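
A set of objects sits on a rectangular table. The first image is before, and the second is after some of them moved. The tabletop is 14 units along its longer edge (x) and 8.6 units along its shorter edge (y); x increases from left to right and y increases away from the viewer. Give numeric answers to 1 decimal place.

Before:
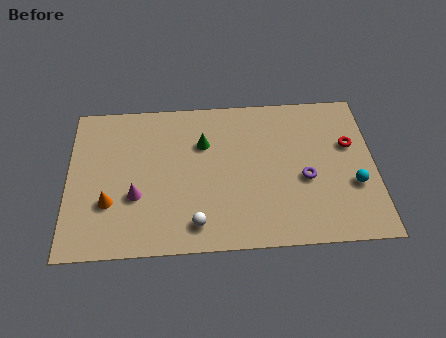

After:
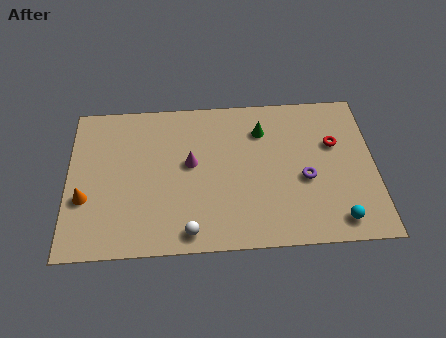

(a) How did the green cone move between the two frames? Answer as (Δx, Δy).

(2.7, 0.6)

The green cone was at about (6.2, 5.9) and moved to about (8.9, 6.5).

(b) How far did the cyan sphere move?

2.1

The cyan sphere moved from about (13.0, 3.1) to (12.2, 1.2), a distance of √(0.8² + 1.9²) ≈ 2.1.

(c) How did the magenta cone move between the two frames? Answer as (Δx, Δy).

(2.5, 1.7)

The magenta cone was at about (3.1, 3.1) and moved to about (5.6, 4.8).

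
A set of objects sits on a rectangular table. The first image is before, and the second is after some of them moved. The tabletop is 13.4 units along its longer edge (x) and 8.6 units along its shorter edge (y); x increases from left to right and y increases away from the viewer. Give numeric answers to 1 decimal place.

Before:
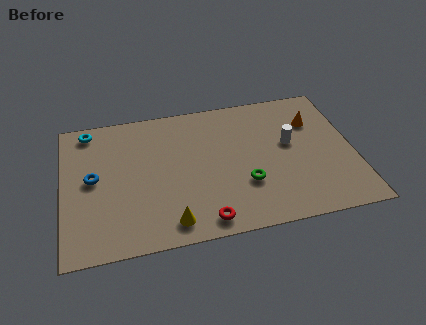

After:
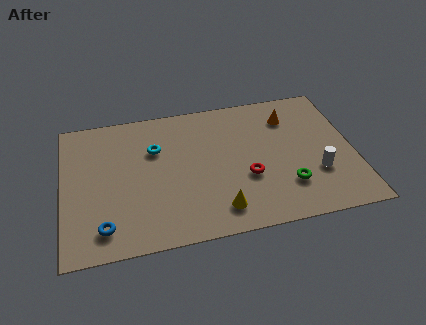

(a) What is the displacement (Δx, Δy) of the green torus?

(1.9, -0.5)

From the two frames, the green torus sits at roughly (8.3, 2.8) before and (10.2, 2.3) after.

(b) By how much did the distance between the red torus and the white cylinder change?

-2.5

Before: roughly 5.7 units apart; after: 3.2. That's 2.5 units closer together.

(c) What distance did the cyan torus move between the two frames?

3.5

The cyan torus was near (1.3, 7.6) before and (4.3, 5.8) after, so it travelled √(3.0² + 1.8²) ≈ 3.5 units.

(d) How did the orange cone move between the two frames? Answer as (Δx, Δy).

(-1.1, 0.5)

The orange cone started near (11.7, 6.1) and ended near (10.6, 6.6).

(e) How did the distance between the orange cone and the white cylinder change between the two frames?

+2.2

Before: roughly 1.7 units apart; after: 3.9. That's 2.2 units further apart.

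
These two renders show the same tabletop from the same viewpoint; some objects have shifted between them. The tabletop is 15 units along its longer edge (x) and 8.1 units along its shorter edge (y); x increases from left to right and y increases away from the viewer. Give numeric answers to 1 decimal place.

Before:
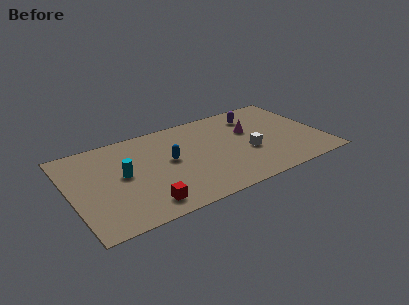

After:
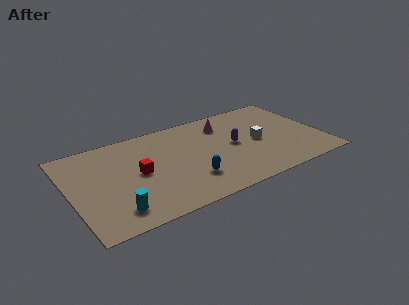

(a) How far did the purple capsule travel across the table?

2.7

From (11.4, 6.4) to (9.8, 4.2), the purple capsule covered √(1.6² + 2.2²) ≈ 2.7 units.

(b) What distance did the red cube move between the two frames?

2.8

The red cube moved from about (4.0, 1.3) to (4.0, 4.1), a distance of √(0.0² + 2.8²) ≈ 2.8.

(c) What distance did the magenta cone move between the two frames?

1.8

From (10.9, 5.1) to (9.5, 6.3), the magenta cone covered √(1.4² + 1.2²) ≈ 1.8 units.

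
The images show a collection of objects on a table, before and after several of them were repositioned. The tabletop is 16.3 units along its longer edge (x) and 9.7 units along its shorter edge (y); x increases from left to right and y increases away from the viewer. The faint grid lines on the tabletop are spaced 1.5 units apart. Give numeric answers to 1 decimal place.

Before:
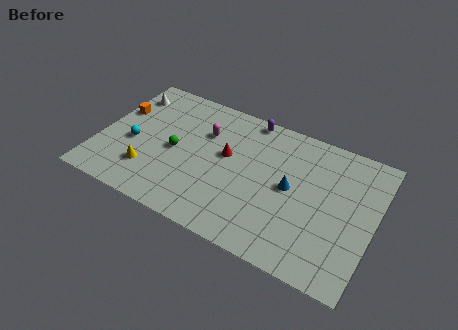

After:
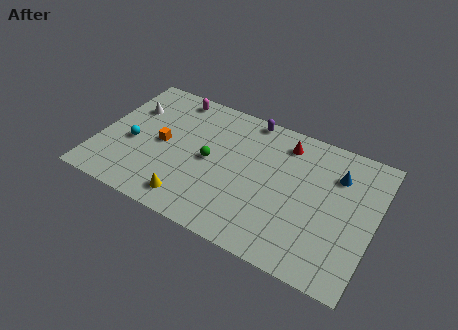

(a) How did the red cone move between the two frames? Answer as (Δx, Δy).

(3.2, 2.4)

From the two frames, the red cone sits at roughly (7.5, 5.6) before and (10.7, 8.0) after.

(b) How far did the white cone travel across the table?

1.1

The white cone was near (1.1, 7.7) before and (1.5, 6.7) after, so it travelled √(0.4² + 1.0²) ≈ 1.1 units.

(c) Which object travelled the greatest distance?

the red cone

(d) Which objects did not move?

the cyan sphere and the purple capsule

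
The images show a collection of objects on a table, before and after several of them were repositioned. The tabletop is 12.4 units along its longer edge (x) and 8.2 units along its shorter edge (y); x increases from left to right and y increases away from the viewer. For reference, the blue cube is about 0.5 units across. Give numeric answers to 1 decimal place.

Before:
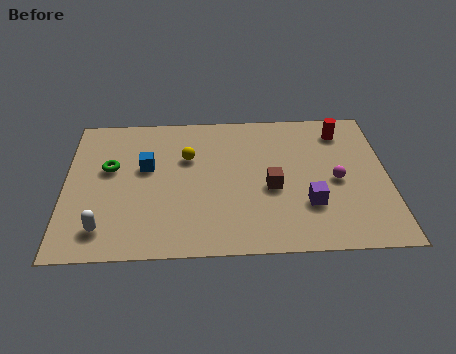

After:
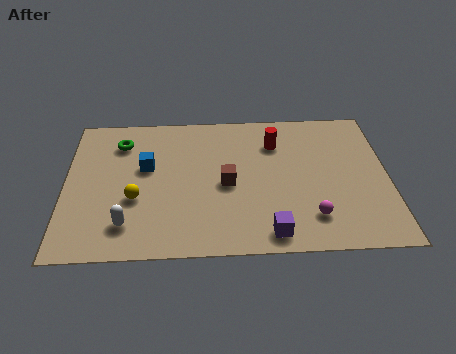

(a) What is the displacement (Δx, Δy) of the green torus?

(0.4, 1.5)

The green torus was at about (1.7, 4.9) and moved to about (2.1, 6.4).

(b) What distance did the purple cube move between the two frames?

2.1

From (9.3, 2.5) to (7.8, 1.0), the purple cube covered √(1.5² + 1.5²) ≈ 2.1 units.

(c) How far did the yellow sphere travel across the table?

3.0

From (4.7, 5.4) to (2.7, 3.1), the yellow sphere covered √(2.0² + 2.3²) ≈ 3.0 units.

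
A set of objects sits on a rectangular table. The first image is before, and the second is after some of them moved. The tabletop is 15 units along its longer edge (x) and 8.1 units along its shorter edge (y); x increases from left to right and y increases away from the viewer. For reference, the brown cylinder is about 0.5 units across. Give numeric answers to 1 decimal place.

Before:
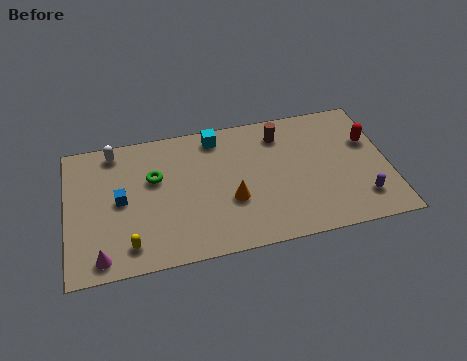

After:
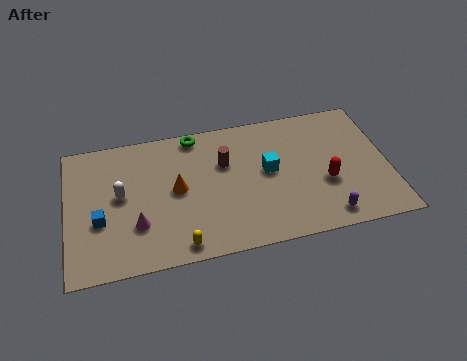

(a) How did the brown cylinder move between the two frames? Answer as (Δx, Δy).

(-2.7, -1.2)

From the two frames, the brown cylinder sits at roughly (10.1, 6.5) before and (7.4, 5.3) after.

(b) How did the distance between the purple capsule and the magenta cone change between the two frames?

-3.3

They were about 12.1 units apart before and 8.8 after — 3.3 units closer together.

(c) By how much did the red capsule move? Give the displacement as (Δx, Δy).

(-2.2, -2.1)

From the two frames, the red capsule sits at roughly (14.2, 5.2) before and (12.0, 3.1) after.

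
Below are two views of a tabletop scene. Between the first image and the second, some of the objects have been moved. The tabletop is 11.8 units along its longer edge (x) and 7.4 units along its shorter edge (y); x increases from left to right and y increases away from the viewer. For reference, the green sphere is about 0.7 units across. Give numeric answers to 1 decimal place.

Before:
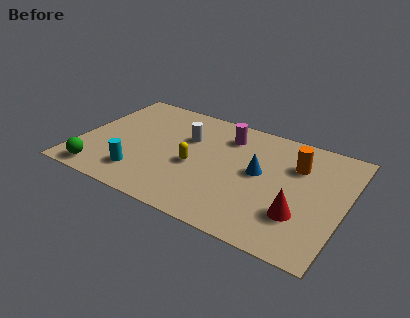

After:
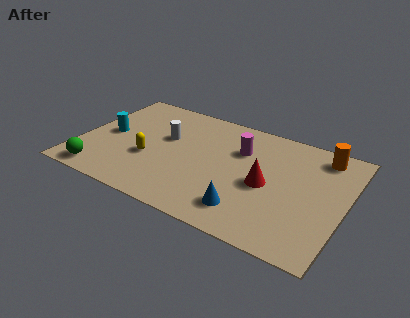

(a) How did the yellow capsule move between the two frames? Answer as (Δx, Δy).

(-2.0, -0.4)

The yellow capsule was at about (5.2, 3.2) and moved to about (3.2, 2.8).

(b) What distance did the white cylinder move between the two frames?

1.0

From (4.6, 4.9) to (3.7, 4.5), the white cylinder covered √(0.9² + 0.4²) ≈ 1.0 units.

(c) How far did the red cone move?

2.0

The red cone was near (10.0, 2.2) before and (8.4, 3.4) after, so it travelled √(1.6² + 1.2²) ≈ 2.0 units.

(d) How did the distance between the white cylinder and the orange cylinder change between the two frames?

+2.1

They were about 4.9 units apart before and 7.0 after — 2.1 units further apart.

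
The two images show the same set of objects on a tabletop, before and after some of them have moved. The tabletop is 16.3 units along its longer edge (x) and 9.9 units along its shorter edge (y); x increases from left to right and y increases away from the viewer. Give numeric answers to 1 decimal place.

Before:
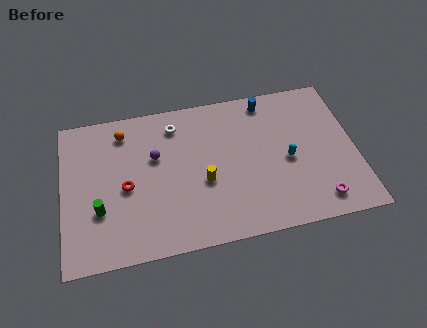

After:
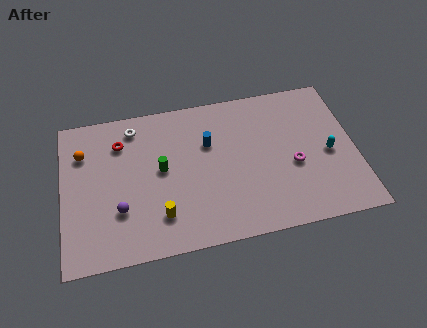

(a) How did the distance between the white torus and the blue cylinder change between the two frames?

-0.7

They were about 5.2 units apart before and 4.5 after — 0.7 units closer together.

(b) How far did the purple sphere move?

3.7

The purple sphere was near (5.2, 6.2) before and (3.1, 3.1) after, so it travelled √(2.1² + 3.1²) ≈ 3.7 units.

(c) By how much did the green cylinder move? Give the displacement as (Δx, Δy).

(3.5, 2.0)

From the two frames, the green cylinder sits at roughly (2.0, 3.3) before and (5.5, 5.3) after.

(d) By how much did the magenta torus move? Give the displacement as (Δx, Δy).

(-1.2, 2.6)

From the two frames, the magenta torus sits at roughly (14.0, 1.5) before and (12.8, 4.1) after.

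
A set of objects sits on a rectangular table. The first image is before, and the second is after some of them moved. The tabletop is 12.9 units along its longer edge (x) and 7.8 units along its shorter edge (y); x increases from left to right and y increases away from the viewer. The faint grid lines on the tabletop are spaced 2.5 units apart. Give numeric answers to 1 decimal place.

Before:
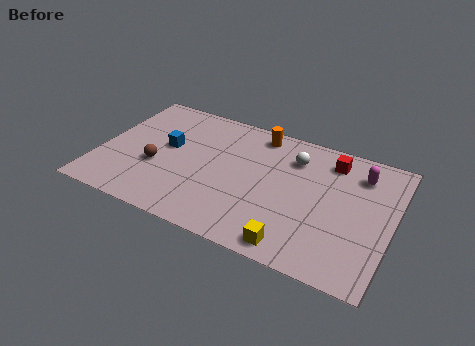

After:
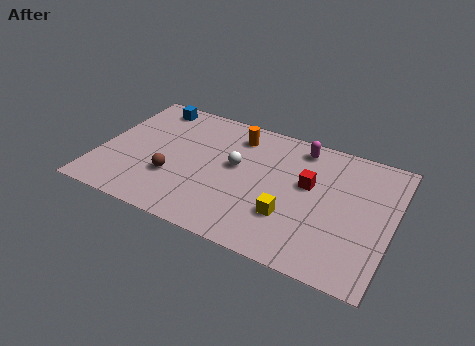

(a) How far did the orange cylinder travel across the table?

1.0

From (6.7, 6.8) to (5.8, 6.3), the orange cylinder covered √(0.9² + 0.5²) ≈ 1.0 units.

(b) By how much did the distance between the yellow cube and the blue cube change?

+1.1

The distance was about 7.0 in the first image and 8.1 in the second, so they moved 1.1 units further apart.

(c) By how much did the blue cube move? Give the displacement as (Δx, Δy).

(-1.1, 2.4)

From the two frames, the blue cube sits at roughly (2.9, 4.4) before and (1.8, 6.8) after.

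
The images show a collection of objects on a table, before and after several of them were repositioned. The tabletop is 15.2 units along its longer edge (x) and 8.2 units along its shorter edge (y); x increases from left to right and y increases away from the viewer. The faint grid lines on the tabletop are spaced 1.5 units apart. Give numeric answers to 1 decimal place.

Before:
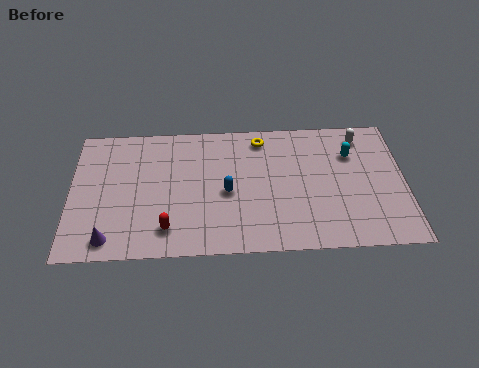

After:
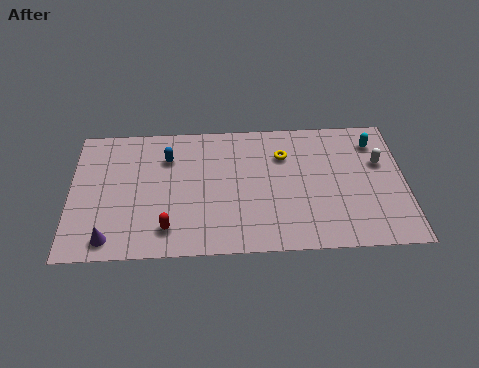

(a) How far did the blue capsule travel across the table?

3.5

The blue capsule moved from about (7.1, 3.7) to (4.4, 6.0), a distance of √(2.7² + 2.3²) ≈ 3.5.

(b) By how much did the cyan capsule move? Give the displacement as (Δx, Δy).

(1.1, 0.7)

The cyan capsule was at about (12.8, 5.8) and moved to about (13.9, 6.5).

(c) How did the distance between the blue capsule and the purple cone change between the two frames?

-0.4

They were about 5.9 units apart before and 5.5 after — 0.4 units closer together.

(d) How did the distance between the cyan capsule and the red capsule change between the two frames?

+1.3

The distance was about 9.4 in the first image and 10.7 in the second, so they moved 1.3 units further apart.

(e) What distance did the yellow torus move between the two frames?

1.5

The yellow torus moved from about (8.7, 7.0) to (9.7, 5.9), a distance of √(1.0² + 1.1²) ≈ 1.5.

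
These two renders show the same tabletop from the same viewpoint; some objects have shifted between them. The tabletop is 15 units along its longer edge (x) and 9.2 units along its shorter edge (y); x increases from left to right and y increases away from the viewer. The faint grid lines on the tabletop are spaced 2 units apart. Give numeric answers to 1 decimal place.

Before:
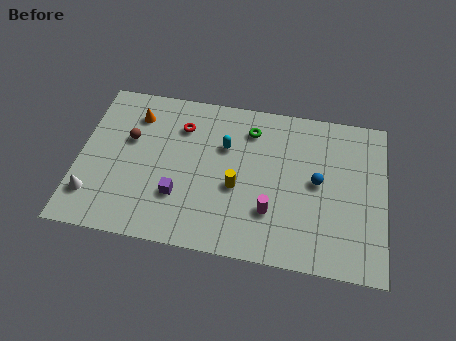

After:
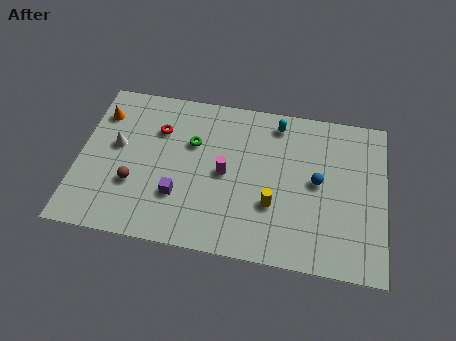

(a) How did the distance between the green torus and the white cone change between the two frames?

-5.3

They were about 9.1 units apart before and 3.8 after — 5.3 units closer together.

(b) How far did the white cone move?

3.3

The white cone was near (0.8, 2.1) before and (1.8, 5.2) after, so it travelled √(1.0² + 3.1²) ≈ 3.3 units.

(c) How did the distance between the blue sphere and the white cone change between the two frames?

-1.3

Before: roughly 11.2 units apart; after: 9.9. That's 1.3 units closer together.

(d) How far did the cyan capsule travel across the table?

3.1

The cyan capsule was near (7.1, 6.1) before and (9.6, 7.9) after, so it travelled √(2.5² + 1.8²) ≈ 3.1 units.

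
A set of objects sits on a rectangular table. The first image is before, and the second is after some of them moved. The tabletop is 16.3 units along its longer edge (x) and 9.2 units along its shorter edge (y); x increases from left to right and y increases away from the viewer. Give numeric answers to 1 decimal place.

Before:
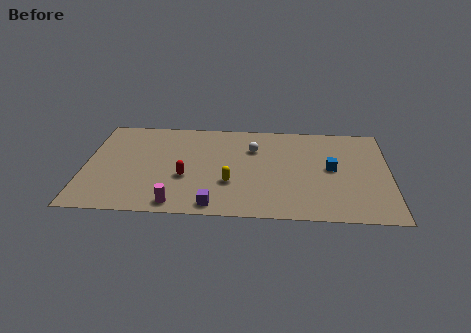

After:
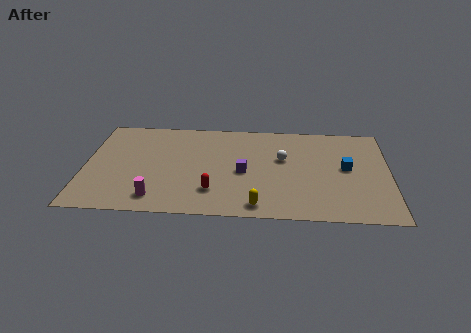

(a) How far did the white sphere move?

1.8

The white sphere was near (9.0, 6.5) before and (10.6, 5.6) after, so it travelled √(1.6² + 0.9²) ≈ 1.8 units.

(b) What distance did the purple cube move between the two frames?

3.5

From (7.0, 1.0) to (8.5, 4.2), the purple cube covered √(1.5² + 3.2²) ≈ 3.5 units.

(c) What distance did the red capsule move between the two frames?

1.9

From (5.4, 3.5) to (6.9, 2.3), the red capsule covered √(1.5² + 1.2²) ≈ 1.9 units.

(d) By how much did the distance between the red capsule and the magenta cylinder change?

+0.6

Before: roughly 2.5 units apart; after: 3.1. That's 0.6 units further apart.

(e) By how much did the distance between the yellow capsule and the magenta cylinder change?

+1.9

The distance was about 3.5 in the first image and 5.4 in the second, so they moved 1.9 units further apart.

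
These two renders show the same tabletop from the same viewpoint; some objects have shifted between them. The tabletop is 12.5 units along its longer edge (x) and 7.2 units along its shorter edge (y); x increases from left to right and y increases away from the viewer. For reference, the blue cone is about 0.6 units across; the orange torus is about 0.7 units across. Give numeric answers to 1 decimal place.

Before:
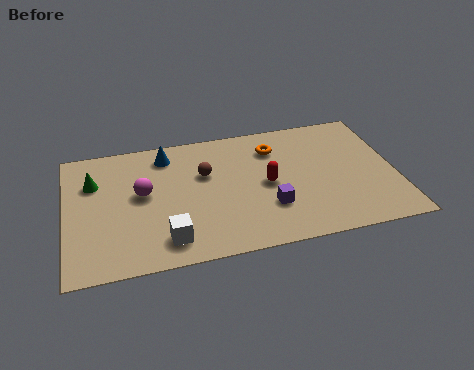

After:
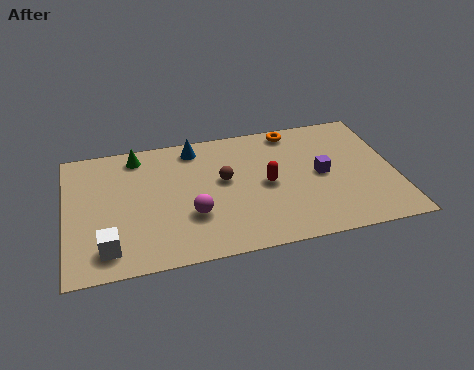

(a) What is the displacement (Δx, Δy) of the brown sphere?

(0.7, -0.5)

The brown sphere started near (5.3, 4.6) and ended near (6.0, 4.1).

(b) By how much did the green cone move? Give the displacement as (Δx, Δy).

(1.7, 1.2)

From the two frames, the green cone sits at roughly (1.1, 5.0) before and (2.8, 6.2) after.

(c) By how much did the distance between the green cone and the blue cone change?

-0.8

The distance was about 3.0 in the first image and 2.2 in the second, so they moved 0.8 units closer together.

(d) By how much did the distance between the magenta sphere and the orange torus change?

+0.4

They were about 5.3 units apart before and 5.7 after — 0.4 units further apart.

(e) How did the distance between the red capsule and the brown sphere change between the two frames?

-0.8

They were about 2.5 units apart before and 1.7 after — 0.8 units closer together.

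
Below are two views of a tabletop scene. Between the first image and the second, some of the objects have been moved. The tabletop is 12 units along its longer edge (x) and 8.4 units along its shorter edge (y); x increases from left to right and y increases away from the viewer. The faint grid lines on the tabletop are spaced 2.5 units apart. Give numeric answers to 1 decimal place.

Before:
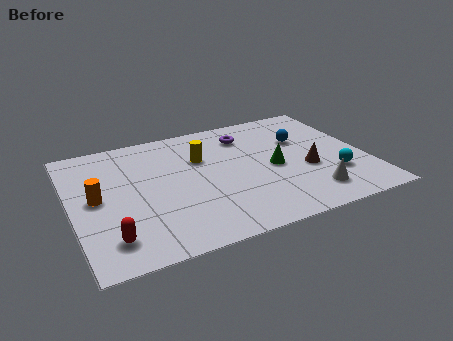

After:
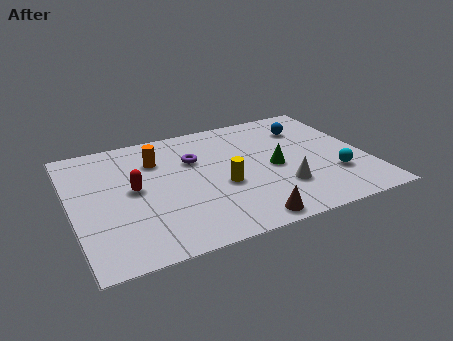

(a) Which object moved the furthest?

the brown cone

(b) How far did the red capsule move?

3.0

The red capsule moved from about (1.3, 1.6) to (2.5, 4.4), a distance of √(1.2² + 2.8²) ≈ 3.0.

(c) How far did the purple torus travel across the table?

2.5

From (7.4, 6.6) to (5.1, 5.6), the purple torus covered √(2.3² + 1.0²) ≈ 2.5 units.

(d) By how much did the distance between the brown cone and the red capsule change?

-2.9

The distance was about 8.4 in the first image and 5.5 in the second, so they moved 2.9 units closer together.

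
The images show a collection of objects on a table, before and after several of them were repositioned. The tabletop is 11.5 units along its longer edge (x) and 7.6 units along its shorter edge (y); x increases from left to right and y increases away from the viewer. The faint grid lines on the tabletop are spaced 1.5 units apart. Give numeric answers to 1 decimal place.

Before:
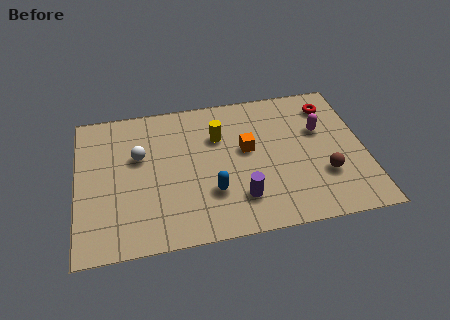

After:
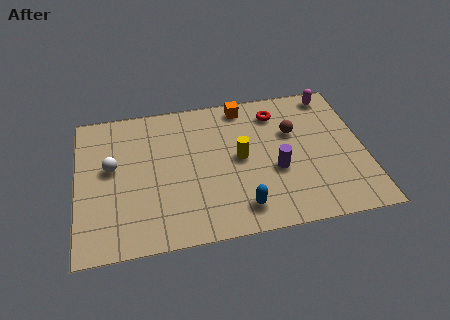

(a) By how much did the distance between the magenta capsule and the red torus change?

+1.0

The distance was about 1.4 in the first image and 2.4 in the second, so they moved 1.0 units further apart.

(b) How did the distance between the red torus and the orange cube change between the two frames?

-2.5

The distance was about 3.9 in the first image and 1.4 in the second, so they moved 2.5 units closer together.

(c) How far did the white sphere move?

1.2

The white sphere was near (2.5, 4.7) before and (1.4, 4.3) after, so it travelled √(1.1² + 0.4²) ≈ 1.2 units.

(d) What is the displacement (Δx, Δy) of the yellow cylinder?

(0.8, -1.3)

From the two frames, the yellow cylinder sits at roughly (5.7, 5.2) before and (6.5, 3.9) after.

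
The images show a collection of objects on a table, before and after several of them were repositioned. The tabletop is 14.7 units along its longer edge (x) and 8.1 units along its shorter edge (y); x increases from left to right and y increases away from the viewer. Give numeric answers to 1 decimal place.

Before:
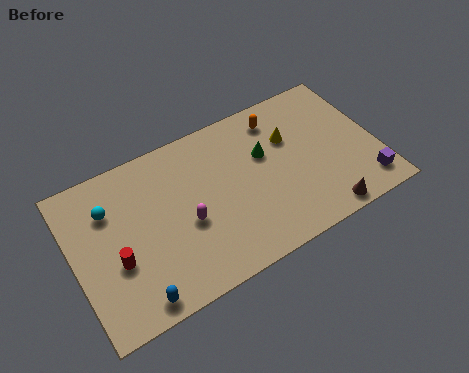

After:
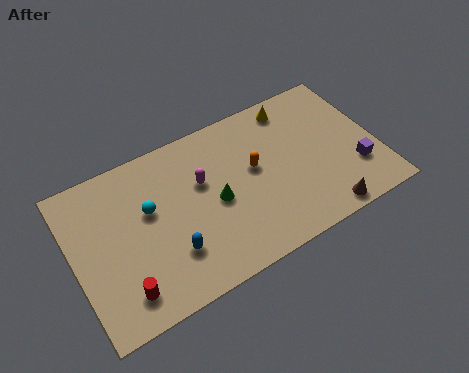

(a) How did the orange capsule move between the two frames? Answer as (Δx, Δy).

(-1.5, -2.1)

From the two frames, the orange capsule sits at roughly (10.3, 6.7) before and (8.8, 4.6) after.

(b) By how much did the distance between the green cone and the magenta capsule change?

-3.0

Before: roughly 4.4 units apart; after: 1.4. That's 3.0 units closer together.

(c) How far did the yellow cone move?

1.6

The yellow cone moved from about (10.7, 5.4) to (11.1, 7.0), a distance of √(0.4² + 1.6²) ≈ 1.6.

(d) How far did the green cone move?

2.9

The green cone moved from about (9.4, 5.1) to (6.8, 3.8), a distance of √(2.6² + 1.3²) ≈ 2.9.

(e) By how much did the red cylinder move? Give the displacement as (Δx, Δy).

(0.1, -1.6)

The red cylinder was at about (1.9, 3.1) and moved to about (2.0, 1.5).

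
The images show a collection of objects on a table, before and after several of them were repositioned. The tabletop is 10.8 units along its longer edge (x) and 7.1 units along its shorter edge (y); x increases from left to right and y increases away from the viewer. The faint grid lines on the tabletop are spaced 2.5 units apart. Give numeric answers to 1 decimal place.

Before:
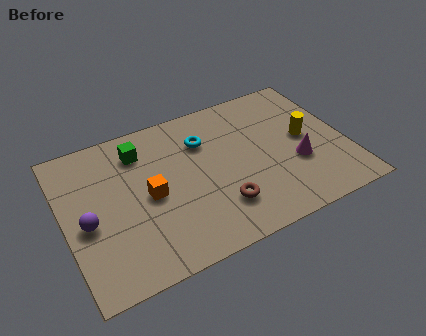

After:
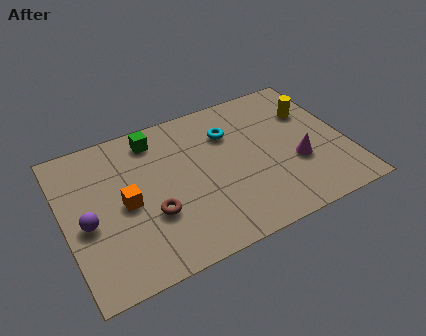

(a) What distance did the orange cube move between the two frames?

0.9

From (3.2, 3.4) to (2.3, 3.4), the orange cube covered √(0.9² + 0.0²) ≈ 0.9 units.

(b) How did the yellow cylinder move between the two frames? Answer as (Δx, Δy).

(0.4, 1.2)

The yellow cylinder was at about (9.3, 3.7) and moved to about (9.7, 4.9).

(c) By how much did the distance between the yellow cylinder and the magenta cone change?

+1.3

Before: roughly 1.2 units apart; after: 2.5. That's 1.3 units further apart.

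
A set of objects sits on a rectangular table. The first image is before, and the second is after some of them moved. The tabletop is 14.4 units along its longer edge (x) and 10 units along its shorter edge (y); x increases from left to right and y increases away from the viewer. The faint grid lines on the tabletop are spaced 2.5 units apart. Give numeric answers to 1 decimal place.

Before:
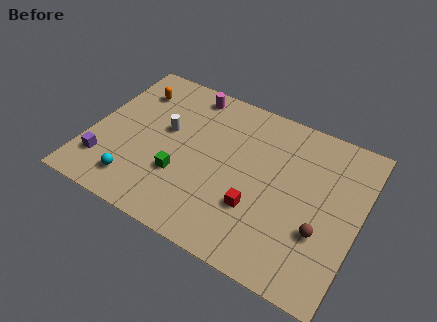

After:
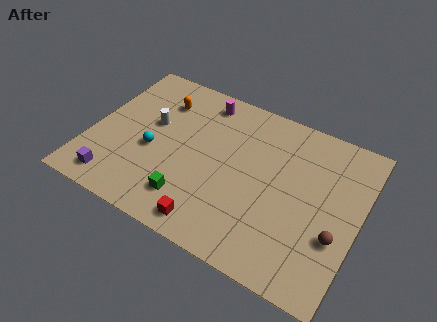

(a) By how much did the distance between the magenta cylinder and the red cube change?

+0.4

They were about 7.2 units apart before and 7.6 after — 0.4 units further apart.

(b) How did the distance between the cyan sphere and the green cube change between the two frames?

+0.5

They were about 2.7 units apart before and 3.2 after — 0.5 units further apart.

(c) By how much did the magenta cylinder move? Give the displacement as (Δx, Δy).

(0.8, -0.2)

The magenta cylinder was at about (4.7, 8.8) and moved to about (5.5, 8.6).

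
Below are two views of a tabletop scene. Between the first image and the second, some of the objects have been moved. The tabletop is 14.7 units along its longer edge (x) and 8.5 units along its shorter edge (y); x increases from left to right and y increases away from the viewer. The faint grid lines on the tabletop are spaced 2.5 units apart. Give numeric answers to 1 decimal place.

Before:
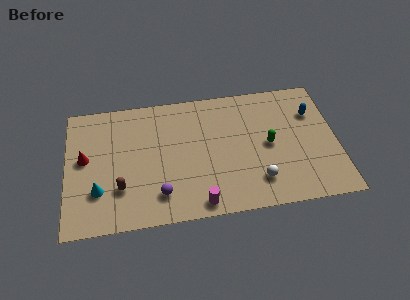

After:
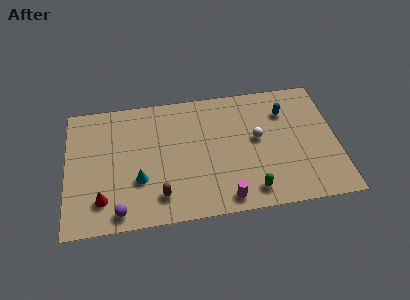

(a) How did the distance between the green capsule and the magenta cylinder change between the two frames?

-3.7

They were about 5.1 units apart before and 1.4 after — 3.7 units closer together.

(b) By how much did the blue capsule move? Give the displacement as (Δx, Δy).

(-1.5, 0.3)

The blue capsule was at about (13.5, 6.0) and moved to about (12.0, 6.3).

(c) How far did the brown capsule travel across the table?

2.2

From (2.9, 2.5) to (5.0, 1.7), the brown capsule covered √(2.1² + 0.8²) ≈ 2.2 units.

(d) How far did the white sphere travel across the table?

2.8

The white sphere moved from about (10.3, 1.9) to (10.4, 4.7), a distance of √(0.1² + 2.8²) ≈ 2.8.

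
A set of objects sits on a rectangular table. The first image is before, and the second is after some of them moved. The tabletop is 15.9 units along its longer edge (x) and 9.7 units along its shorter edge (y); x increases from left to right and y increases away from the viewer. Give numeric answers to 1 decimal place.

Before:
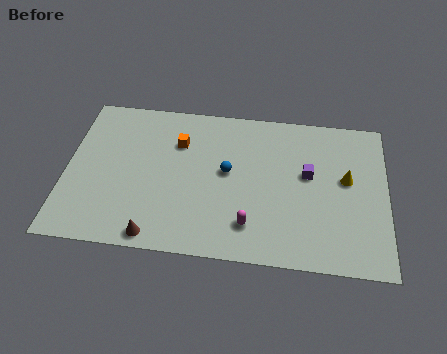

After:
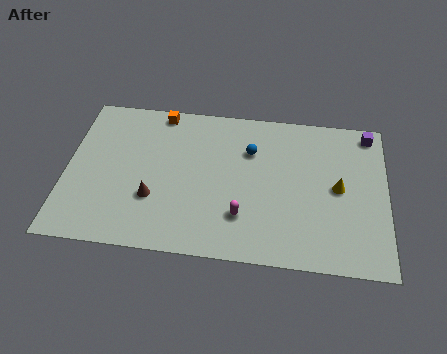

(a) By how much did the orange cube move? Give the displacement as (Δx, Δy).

(-1.0, 1.9)

The orange cube was at about (5.5, 6.9) and moved to about (4.5, 8.8).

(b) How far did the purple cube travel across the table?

4.2

The purple cube was near (12.0, 5.6) before and (15.0, 8.6) after, so it travelled √(3.0² + 3.0²) ≈ 4.2 units.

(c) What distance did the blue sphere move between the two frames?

1.9

The blue sphere moved from about (8.0, 5.3) to (9.1, 6.8), a distance of √(1.1² + 1.5²) ≈ 1.9.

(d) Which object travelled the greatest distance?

the purple cube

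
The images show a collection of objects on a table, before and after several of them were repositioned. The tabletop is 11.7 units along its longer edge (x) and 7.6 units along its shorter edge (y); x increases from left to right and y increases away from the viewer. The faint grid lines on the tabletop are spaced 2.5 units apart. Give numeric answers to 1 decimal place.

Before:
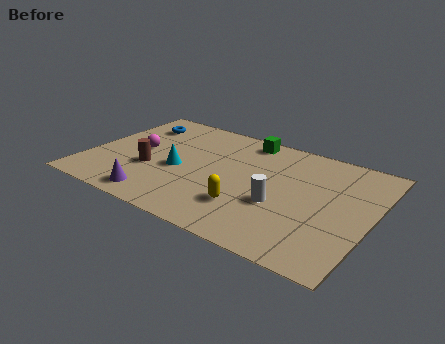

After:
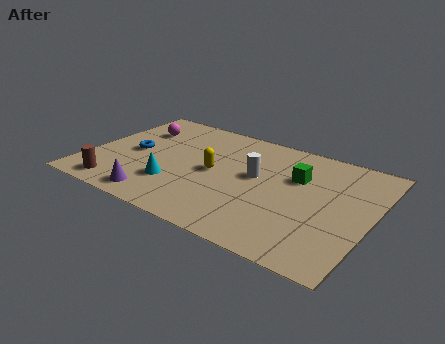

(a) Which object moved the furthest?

the green cube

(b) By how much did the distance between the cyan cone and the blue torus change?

-1.0

Before: roughly 3.5 units apart; after: 2.5. That's 1.0 units closer together.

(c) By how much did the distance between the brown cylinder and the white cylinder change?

+0.8

The distance was about 5.4 in the first image and 6.2 in the second, so they moved 0.8 units further apart.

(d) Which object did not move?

the purple cone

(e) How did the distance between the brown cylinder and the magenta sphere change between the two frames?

+3.2

The distance was about 1.3 in the first image and 4.5 in the second, so they moved 3.2 units further apart.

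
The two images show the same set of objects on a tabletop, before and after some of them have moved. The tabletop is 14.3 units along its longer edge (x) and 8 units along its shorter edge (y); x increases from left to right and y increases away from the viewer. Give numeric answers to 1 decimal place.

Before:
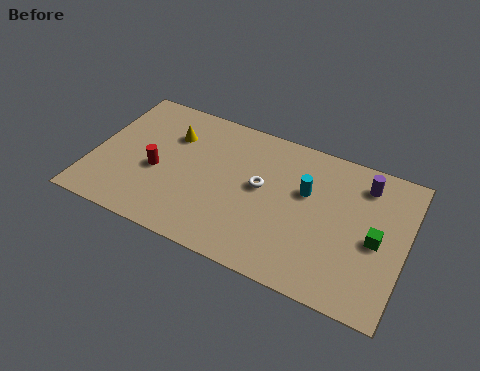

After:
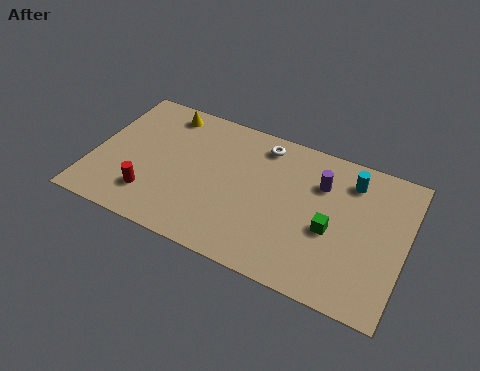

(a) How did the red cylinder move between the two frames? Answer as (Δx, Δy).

(-0.1, -1.5)

From the two frames, the red cylinder sits at roughly (3.0, 3.4) before and (2.9, 1.9) after.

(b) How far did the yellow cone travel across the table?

1.3

The yellow cone was near (3.4, 5.7) before and (2.9, 6.9) after, so it travelled √(0.5² + 1.2²) ≈ 1.3 units.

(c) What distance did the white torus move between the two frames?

2.4

From (7.7, 4.4) to (7.5, 6.8), the white torus covered √(0.2² + 2.4²) ≈ 2.4 units.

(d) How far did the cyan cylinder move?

2.4

From (9.7, 5.0) to (11.6, 6.4), the cyan cylinder covered √(1.9² + 1.4²) ≈ 2.4 units.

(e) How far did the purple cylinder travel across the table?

2.1

The purple cylinder was near (12.2, 6.5) before and (10.3, 5.7) after, so it travelled √(1.9² + 0.8²) ≈ 2.1 units.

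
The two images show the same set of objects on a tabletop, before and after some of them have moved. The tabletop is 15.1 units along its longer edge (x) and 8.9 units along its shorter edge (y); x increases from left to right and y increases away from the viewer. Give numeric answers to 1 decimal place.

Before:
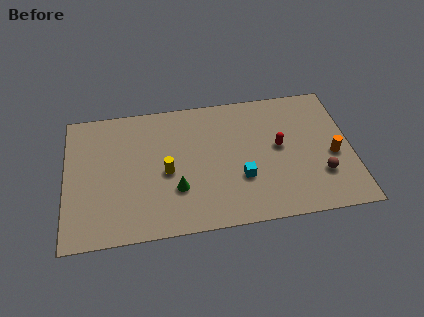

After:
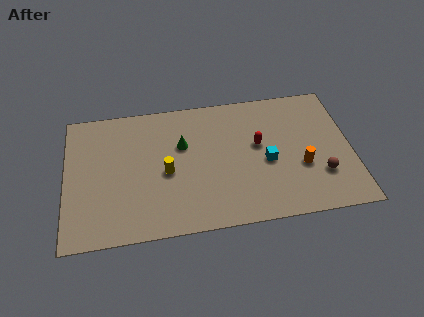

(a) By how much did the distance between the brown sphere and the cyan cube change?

-1.1

They were about 4.2 units apart before and 3.1 after — 1.1 units closer together.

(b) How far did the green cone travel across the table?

2.9

The green cone moved from about (5.8, 2.8) to (6.2, 5.7), a distance of √(0.4² + 2.9²) ≈ 2.9.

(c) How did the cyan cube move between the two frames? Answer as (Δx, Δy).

(1.4, 0.9)

From the two frames, the cyan cube sits at roughly (9.2, 3.0) before and (10.6, 3.9) after.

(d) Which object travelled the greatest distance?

the green cone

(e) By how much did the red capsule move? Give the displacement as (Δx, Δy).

(-1.1, 0.3)

The red capsule was at about (11.3, 4.8) and moved to about (10.2, 5.1).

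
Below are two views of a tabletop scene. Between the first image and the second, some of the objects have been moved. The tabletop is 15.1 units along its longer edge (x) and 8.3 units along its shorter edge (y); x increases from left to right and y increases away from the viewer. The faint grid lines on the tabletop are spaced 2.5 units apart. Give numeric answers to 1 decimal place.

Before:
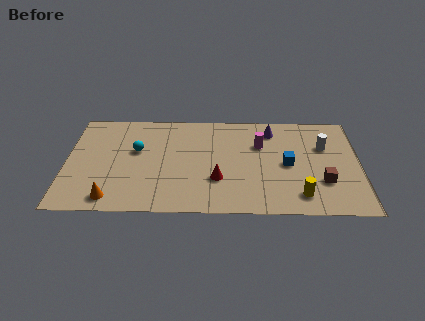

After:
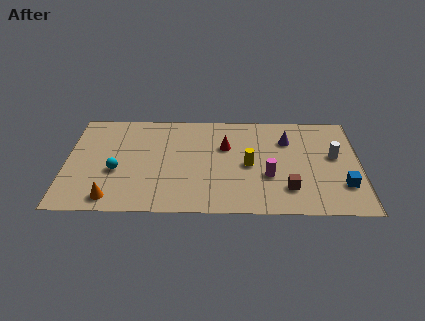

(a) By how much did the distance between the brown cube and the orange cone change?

-1.9

The distance was about 10.9 in the first image and 9.0 in the second, so they moved 1.9 units closer together.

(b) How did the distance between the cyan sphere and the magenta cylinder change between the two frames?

+1.4

They were about 6.4 units apart before and 7.8 after — 1.4 units further apart.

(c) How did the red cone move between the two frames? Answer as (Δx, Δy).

(0.4, 2.7)

From the two frames, the red cone sits at roughly (7.8, 2.7) before and (8.2, 5.4) after.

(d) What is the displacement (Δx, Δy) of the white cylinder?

(0.5, -0.8)

The white cylinder started near (13.3, 5.5) and ended near (13.8, 4.7).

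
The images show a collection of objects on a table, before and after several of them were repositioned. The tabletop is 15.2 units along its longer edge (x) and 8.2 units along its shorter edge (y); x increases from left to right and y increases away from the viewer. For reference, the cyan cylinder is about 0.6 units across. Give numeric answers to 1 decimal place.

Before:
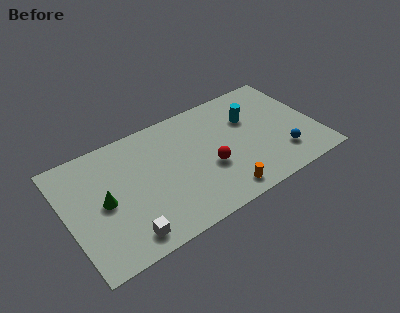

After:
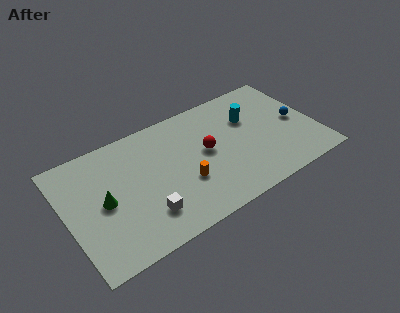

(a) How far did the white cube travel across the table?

1.5

The white cube was near (3.1, 1.2) before and (4.4, 2.0) after, so it travelled √(1.3² + 0.8²) ≈ 1.5 units.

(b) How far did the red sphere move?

1.2

The red sphere moved from about (8.5, 3.2) to (8.5, 4.4), a distance of √(0.0² + 1.2²) ≈ 1.2.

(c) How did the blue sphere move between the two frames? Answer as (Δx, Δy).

(1.3, 2.0)

The blue sphere was at about (12.8, 2.0) and moved to about (14.1, 4.0).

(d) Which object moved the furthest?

the orange cylinder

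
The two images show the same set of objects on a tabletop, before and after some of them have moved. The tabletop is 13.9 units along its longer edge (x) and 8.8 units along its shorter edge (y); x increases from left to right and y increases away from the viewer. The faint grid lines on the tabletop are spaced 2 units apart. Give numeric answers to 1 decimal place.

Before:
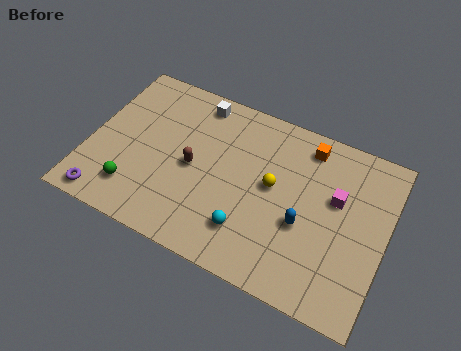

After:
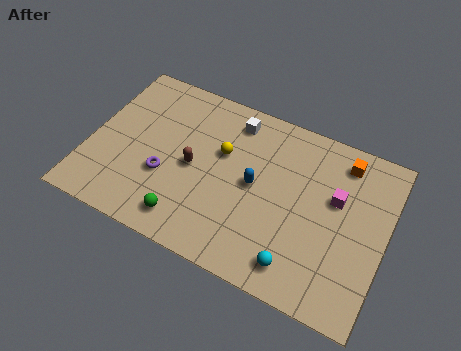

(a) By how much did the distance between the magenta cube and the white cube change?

-1.8

The distance was about 7.3 in the first image and 5.5 in the second, so they moved 1.8 units closer together.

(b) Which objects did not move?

the magenta cube and the brown capsule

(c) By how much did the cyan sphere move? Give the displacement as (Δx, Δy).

(2.4, -0.7)

The cyan sphere was at about (7.8, 2.1) and moved to about (10.2, 1.4).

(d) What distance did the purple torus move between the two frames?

3.4

The purple torus was near (1.2, 0.9) before and (3.7, 3.2) after, so it travelled √(2.5² + 2.3²) ≈ 3.4 units.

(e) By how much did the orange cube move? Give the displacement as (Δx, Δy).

(1.7, -0.1)

From the two frames, the orange cube sits at roughly (9.9, 7.5) before and (11.6, 7.4) after.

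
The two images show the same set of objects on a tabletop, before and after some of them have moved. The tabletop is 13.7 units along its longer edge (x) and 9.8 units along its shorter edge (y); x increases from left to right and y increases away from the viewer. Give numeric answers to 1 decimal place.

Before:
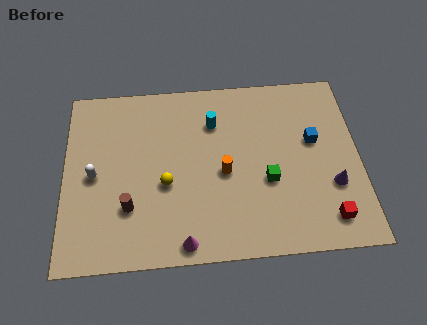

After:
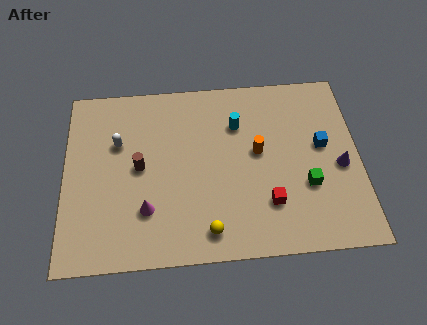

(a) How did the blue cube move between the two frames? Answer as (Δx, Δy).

(0.4, -0.3)

The blue cube was at about (11.6, 5.8) and moved to about (12.0, 5.5).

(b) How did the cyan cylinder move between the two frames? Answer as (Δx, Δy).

(1.1, -0.2)

From the two frames, the cyan cylinder sits at roughly (7.0, 7.2) before and (8.1, 7.0) after.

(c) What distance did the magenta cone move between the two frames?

2.5

From (5.5, 0.9) to (3.8, 2.7), the magenta cone covered √(1.7² + 1.8²) ≈ 2.5 units.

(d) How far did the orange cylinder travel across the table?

1.9

The orange cylinder was near (7.4, 4.4) before and (9.0, 5.4) after, so it travelled √(1.6² + 1.0²) ≈ 1.9 units.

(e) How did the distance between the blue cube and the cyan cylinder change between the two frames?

-0.6

The distance was about 4.8 in the first image and 4.2 in the second, so they moved 0.6 units closer together.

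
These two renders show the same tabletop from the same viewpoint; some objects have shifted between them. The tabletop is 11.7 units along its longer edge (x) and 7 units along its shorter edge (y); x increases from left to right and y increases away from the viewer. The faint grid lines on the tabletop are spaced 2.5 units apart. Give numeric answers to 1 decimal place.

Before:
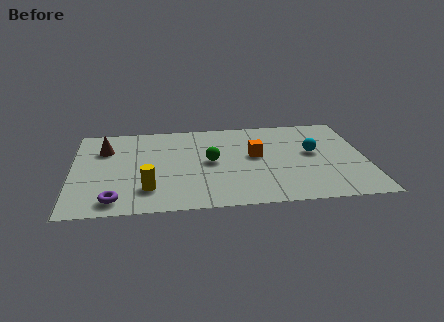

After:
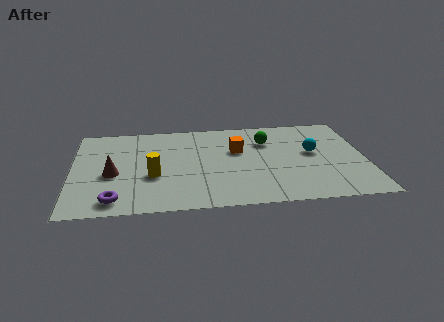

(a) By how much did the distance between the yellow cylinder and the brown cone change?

-2.1

Before: roughly 3.7 units apart; after: 1.6. That's 2.1 units closer together.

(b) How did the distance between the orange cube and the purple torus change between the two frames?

-0.3

They were about 6.3 units apart before and 6.0 after — 0.3 units closer together.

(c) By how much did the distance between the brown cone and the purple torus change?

-2.0

They were about 4.0 units apart before and 2.0 after — 2.0 units closer together.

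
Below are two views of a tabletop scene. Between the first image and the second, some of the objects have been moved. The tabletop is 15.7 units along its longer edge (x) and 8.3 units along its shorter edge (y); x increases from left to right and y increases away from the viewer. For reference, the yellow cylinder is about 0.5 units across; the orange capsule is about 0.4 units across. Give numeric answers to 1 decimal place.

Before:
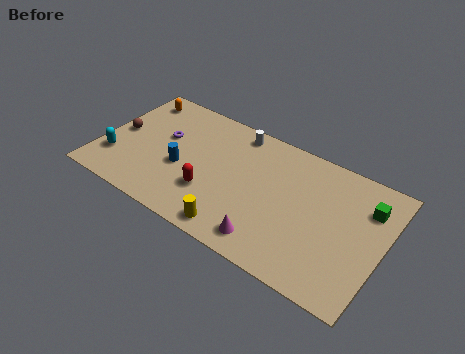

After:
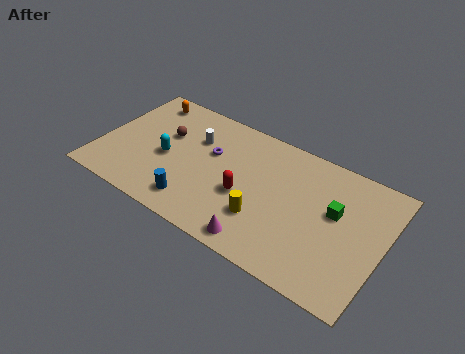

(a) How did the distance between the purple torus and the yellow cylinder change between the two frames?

-1.9

Before: roughly 6.2 units apart; after: 4.3. That's 1.9 units closer together.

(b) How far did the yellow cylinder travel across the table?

2.0

The yellow cylinder was near (8.1, 1.0) before and (9.4, 2.5) after, so it travelled √(1.3² + 1.5²) ≈ 2.0 units.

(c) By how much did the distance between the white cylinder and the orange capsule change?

-2.3

They were about 5.8 units apart before and 3.5 after — 2.3 units closer together.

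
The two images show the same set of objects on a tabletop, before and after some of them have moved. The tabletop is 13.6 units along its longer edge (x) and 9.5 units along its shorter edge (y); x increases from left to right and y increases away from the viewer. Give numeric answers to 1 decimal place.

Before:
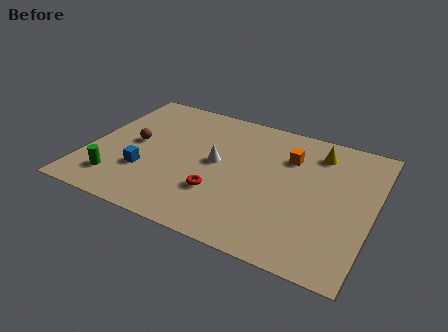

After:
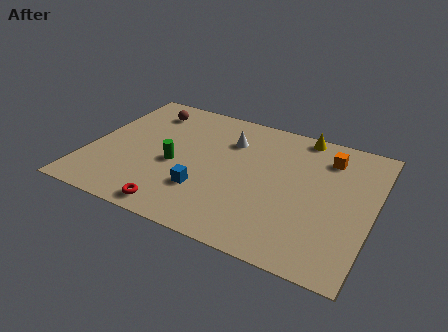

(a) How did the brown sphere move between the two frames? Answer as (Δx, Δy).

(0.2, 2.8)

The brown sphere started near (2.1, 4.9) and ended near (2.3, 7.7).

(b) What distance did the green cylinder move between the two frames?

3.3

From (1.7, 1.9) to (4.2, 4.1), the green cylinder covered √(2.5² + 2.2²) ≈ 3.3 units.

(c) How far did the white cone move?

1.9

The white cone was near (6.1, 5.0) before and (6.5, 6.9) after, so it travelled √(0.4² + 1.9²) ≈ 1.9 units.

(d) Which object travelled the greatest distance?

the green cylinder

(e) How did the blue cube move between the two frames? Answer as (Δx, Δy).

(2.9, -0.2)

From the two frames, the blue cube sits at roughly (2.9, 3.0) before and (5.8, 2.8) after.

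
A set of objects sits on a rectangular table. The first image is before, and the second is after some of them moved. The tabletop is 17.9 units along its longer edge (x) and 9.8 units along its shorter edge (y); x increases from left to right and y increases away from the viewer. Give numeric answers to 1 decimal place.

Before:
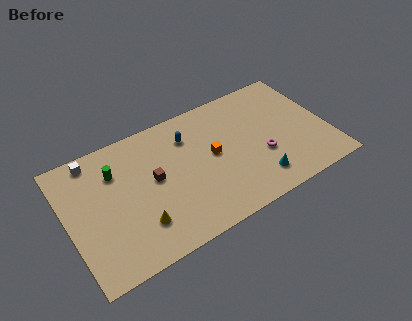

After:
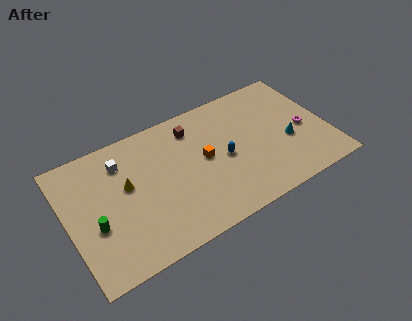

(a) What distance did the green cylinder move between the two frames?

3.8

From (3.5, 7.1) to (1.7, 3.8), the green cylinder covered √(1.8² + 3.3²) ≈ 3.8 units.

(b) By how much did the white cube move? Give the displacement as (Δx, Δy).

(1.8, -1.1)

From the two frames, the white cube sits at roughly (2.2, 8.7) before and (4.0, 7.6) after.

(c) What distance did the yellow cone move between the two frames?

3.2

The yellow cone was near (4.5, 2.5) before and (4.1, 5.7) after, so it travelled √(0.4² + 3.2²) ≈ 3.2 units.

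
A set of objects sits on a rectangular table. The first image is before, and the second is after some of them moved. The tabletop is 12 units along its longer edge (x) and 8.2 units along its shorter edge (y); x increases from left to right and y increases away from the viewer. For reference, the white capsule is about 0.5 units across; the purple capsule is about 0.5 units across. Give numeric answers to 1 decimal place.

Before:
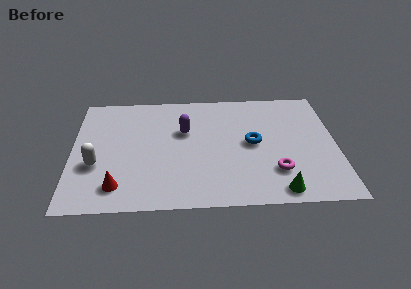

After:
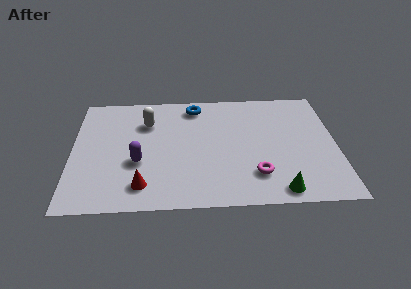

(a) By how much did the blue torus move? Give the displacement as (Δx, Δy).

(-2.6, 2.8)

From the two frames, the blue torus sits at roughly (8.2, 4.2) before and (5.6, 7.0) after.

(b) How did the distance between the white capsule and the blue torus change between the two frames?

-4.7

The distance was about 7.2 in the first image and 2.5 in the second, so they moved 4.7 units closer together.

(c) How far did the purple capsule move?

3.0

The purple capsule was near (5.1, 5.2) before and (3.0, 3.1) after, so it travelled √(2.1² + 2.1²) ≈ 3.0 units.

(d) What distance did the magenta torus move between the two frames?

0.9

The magenta torus moved from about (9.2, 2.2) to (8.3, 2.0), a distance of √(0.9² + 0.2²) ≈ 0.9.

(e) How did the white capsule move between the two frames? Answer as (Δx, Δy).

(2.3, 2.9)

From the two frames, the white capsule sits at roughly (1.1, 3.0) before and (3.4, 5.9) after.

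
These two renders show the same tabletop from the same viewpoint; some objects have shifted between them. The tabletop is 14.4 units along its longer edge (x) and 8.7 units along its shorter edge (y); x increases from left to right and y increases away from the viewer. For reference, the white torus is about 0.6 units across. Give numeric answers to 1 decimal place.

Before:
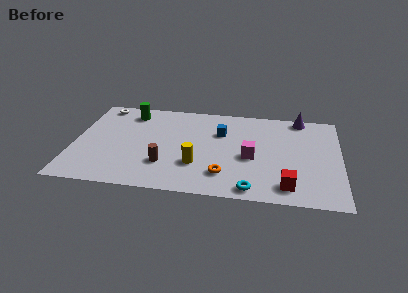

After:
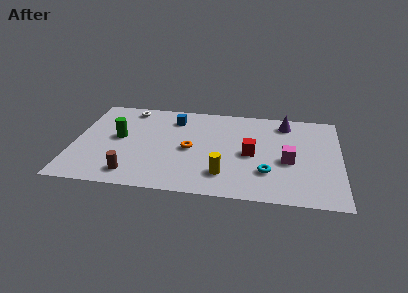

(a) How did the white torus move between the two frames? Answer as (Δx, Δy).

(1.5, -0.1)

The white torus started near (1.3, 7.7) and ended near (2.8, 7.6).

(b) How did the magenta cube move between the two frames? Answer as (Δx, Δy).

(2.0, -0.1)

The magenta cube was at about (9.6, 3.8) and moved to about (11.6, 3.7).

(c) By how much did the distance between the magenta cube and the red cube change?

-1.1

They were about 3.1 units apart before and 2.0 after — 1.1 units closer together.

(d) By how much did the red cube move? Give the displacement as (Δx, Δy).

(-2.0, 2.7)

The red cube was at about (11.6, 1.4) and moved to about (9.6, 4.1).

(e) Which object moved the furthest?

the red cube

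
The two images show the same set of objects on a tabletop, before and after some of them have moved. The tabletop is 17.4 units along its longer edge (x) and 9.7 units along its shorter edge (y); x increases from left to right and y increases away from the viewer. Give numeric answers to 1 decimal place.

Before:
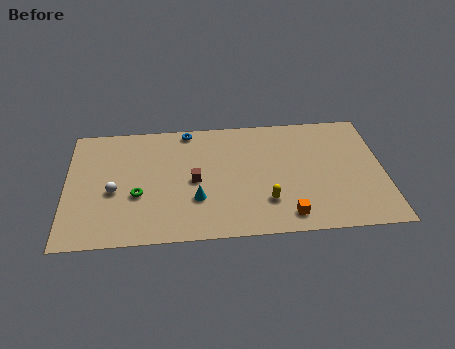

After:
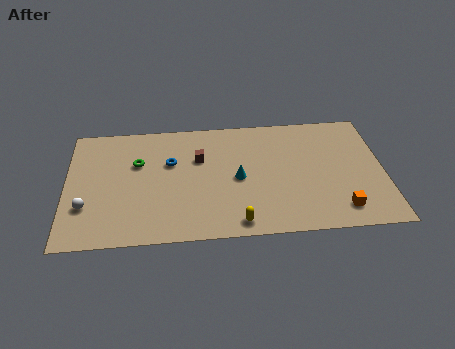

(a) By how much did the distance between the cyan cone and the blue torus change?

-1.7

Before: roughly 5.7 units apart; after: 4.0. That's 1.7 units closer together.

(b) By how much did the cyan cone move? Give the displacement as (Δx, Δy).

(2.3, 1.5)

From the two frames, the cyan cone sits at roughly (7.1, 3.1) before and (9.4, 4.6) after.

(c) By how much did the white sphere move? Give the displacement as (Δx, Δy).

(-1.5, -1.1)

From the two frames, the white sphere sits at roughly (2.6, 4.1) before and (1.1, 3.0) after.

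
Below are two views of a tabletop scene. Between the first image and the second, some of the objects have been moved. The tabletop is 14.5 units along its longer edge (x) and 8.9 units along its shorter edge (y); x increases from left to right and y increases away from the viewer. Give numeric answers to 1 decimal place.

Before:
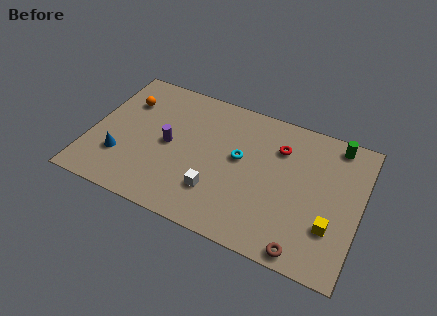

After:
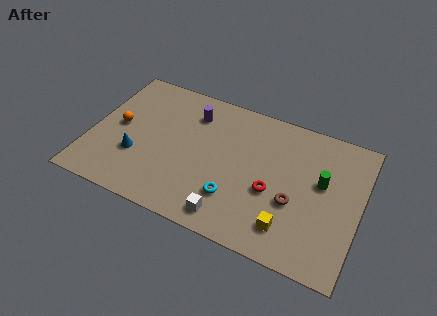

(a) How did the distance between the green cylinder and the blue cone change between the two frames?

-2.3

Before: roughly 12.3 units apart; after: 10.0. That's 2.3 units closer together.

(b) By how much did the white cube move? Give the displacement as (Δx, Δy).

(0.9, -1.2)

The white cube started near (7.0, 2.4) and ended near (7.9, 1.2).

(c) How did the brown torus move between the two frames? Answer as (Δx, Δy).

(-0.8, 2.6)

The brown torus started near (11.9, 0.8) and ended near (11.1, 3.4).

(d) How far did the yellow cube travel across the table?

2.3

The yellow cube moved from about (13.1, 2.7) to (11.0, 1.8), a distance of √(2.1² + 0.9²) ≈ 2.3.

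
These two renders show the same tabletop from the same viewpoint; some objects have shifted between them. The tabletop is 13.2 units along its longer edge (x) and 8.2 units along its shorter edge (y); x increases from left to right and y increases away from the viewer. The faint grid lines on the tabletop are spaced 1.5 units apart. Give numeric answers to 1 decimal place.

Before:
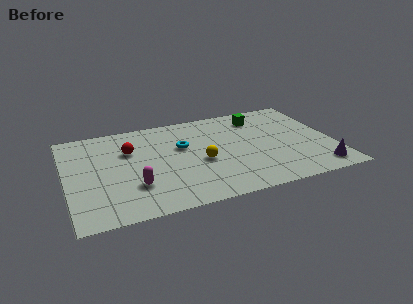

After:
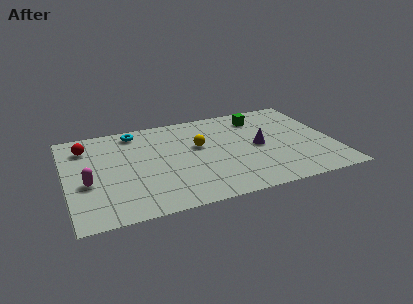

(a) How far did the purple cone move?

3.9

From (12.2, 1.2) to (9.5, 4.0), the purple cone covered √(2.7² + 2.8²) ≈ 3.9 units.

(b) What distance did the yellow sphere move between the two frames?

1.4

From (6.6, 3.5) to (6.6, 4.9), the yellow sphere covered √(0.0² + 1.4²) ≈ 1.4 units.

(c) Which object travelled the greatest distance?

the purple cone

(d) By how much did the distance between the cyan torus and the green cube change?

+1.9

They were about 4.3 units apart before and 6.2 after — 1.9 units further apart.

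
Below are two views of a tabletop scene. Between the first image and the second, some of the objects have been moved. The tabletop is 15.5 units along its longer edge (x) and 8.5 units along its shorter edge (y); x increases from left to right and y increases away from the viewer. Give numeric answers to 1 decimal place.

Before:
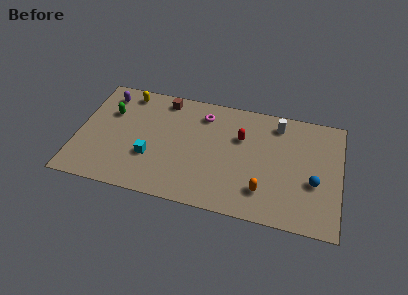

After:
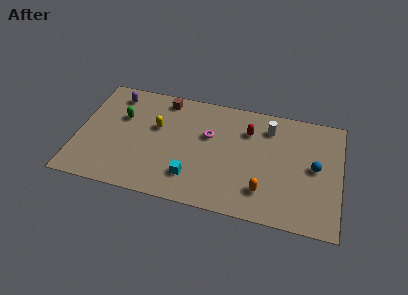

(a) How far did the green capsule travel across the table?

0.7

The green capsule moved from about (1.8, 5.7) to (2.5, 5.5), a distance of √(0.7² + 0.2²) ≈ 0.7.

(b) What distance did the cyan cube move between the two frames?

2.7

From (4.4, 2.9) to (6.9, 2.0), the cyan cube covered √(2.5² + 0.9²) ≈ 2.7 units.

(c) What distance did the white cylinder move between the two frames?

0.6

From (11.7, 7.1) to (11.2, 6.7), the white cylinder covered √(0.5² + 0.4²) ≈ 0.6 units.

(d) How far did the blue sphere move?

1.1

From (14.0, 3.3) to (14.0, 4.4), the blue sphere covered √(0.0² + 1.1²) ≈ 1.1 units.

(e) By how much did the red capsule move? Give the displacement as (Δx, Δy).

(0.4, 0.6)

The red capsule started near (9.6, 5.6) and ended near (10.0, 6.2).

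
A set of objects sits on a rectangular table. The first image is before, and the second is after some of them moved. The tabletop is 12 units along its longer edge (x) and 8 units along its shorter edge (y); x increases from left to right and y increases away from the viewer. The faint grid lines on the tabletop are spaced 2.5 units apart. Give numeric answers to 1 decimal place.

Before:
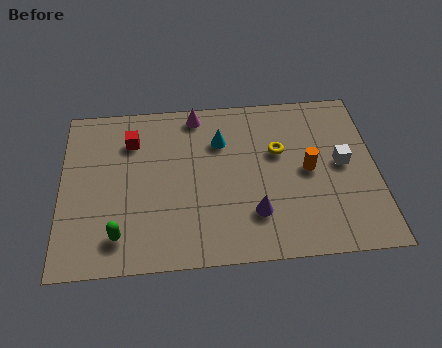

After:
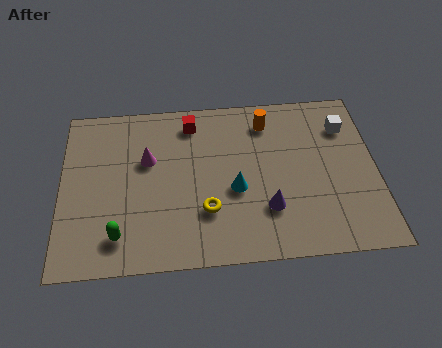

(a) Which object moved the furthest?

the yellow torus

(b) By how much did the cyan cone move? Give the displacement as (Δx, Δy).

(0.5, -2.4)

From the two frames, the cyan cone sits at roughly (6.1, 5.7) before and (6.6, 3.3) after.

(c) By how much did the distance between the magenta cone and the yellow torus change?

-0.3

They were about 3.7 units apart before and 3.4 after — 0.3 units closer together.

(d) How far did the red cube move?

2.4

From (2.7, 6.0) to (5.0, 6.7), the red cube covered √(2.3² + 0.7²) ≈ 2.4 units.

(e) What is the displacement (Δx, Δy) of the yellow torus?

(-2.8, -2.6)

The yellow torus started near (8.3, 5.0) and ended near (5.5, 2.4).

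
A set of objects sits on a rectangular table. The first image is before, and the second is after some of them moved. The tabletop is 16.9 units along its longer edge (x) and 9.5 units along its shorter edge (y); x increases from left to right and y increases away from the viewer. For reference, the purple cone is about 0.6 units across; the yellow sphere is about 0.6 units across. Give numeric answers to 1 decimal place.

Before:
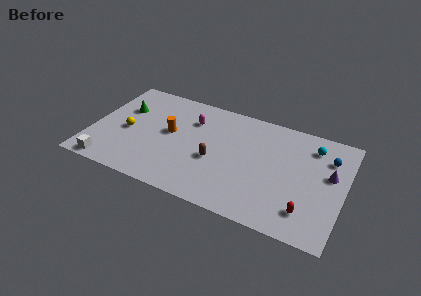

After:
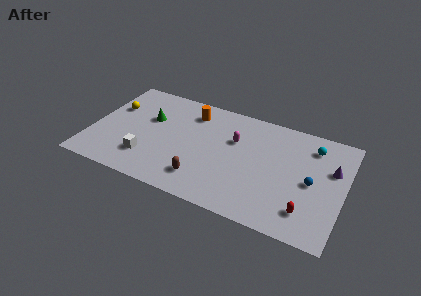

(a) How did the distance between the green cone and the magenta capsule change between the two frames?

+1.2

Before: roughly 4.6 units apart; after: 5.8. That's 1.2 units further apart.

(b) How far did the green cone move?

1.8

From (1.9, 6.3) to (3.7, 6.0), the green cone covered √(1.8² + 0.3²) ≈ 1.8 units.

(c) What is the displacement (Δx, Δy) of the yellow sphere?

(-1.2, 1.9)

From the two frames, the yellow sphere sits at roughly (2.4, 4.3) before and (1.2, 6.2) after.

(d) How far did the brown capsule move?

2.0

From (8.4, 3.9) to (7.8, 2.0), the brown capsule covered √(0.6² + 1.9²) ≈ 2.0 units.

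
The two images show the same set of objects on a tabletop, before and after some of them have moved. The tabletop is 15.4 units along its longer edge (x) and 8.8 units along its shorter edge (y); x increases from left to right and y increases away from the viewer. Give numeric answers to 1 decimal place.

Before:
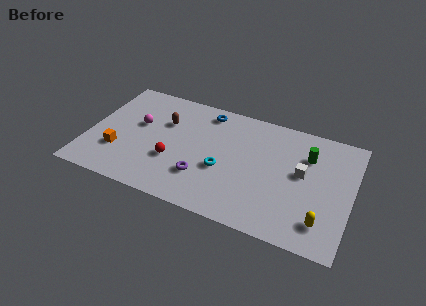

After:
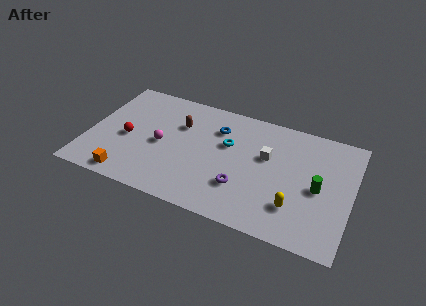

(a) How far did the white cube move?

2.2

The white cube was near (12.5, 4.9) before and (10.4, 5.4) after, so it travelled √(2.1² + 0.5²) ≈ 2.2 units.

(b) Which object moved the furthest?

the red sphere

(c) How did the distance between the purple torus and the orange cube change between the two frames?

+1.7

The distance was about 5.0 in the first image and 6.7 in the second, so they moved 1.7 units further apart.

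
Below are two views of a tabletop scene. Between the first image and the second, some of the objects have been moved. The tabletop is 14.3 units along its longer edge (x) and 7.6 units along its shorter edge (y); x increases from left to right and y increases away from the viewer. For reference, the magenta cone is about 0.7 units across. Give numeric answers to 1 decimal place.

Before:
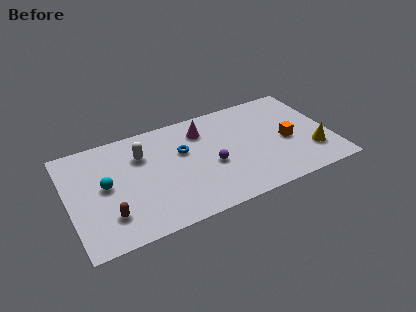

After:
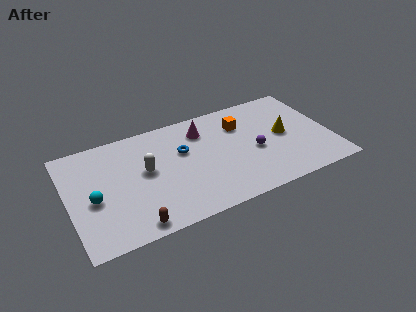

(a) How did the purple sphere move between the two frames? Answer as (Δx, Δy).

(2.4, 0.1)

The purple sphere started near (7.7, 3.2) and ended near (10.1, 3.3).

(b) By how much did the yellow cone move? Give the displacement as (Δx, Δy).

(-1.3, 1.8)

From the two frames, the yellow cone sits at roughly (13.1, 2.1) before and (11.8, 3.9) after.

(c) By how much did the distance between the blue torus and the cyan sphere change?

+0.8

They were about 4.4 units apart before and 5.2 after — 0.8 units further apart.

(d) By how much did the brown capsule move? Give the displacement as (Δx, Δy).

(1.2, -1.1)

From the two frames, the brown capsule sits at roughly (2.0, 1.9) before and (3.2, 0.8) after.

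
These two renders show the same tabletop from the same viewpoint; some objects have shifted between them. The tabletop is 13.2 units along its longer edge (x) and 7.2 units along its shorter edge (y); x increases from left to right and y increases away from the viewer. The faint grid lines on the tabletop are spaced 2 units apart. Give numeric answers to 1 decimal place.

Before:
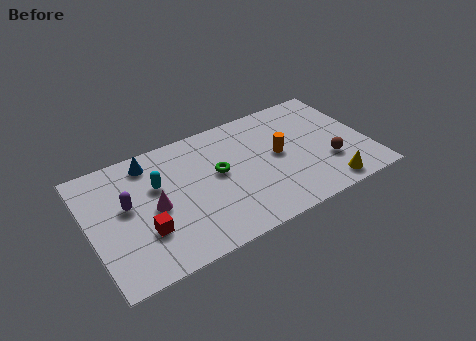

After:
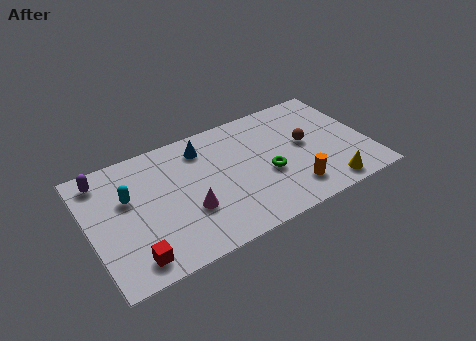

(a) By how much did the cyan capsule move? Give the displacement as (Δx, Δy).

(-1.4, -0.1)

The cyan capsule started near (3.3, 4.6) and ended near (1.9, 4.5).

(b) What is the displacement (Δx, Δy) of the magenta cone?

(1.5, -0.9)

From the two frames, the magenta cone sits at roughly (3.0, 3.4) before and (4.5, 2.5) after.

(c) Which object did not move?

the yellow cone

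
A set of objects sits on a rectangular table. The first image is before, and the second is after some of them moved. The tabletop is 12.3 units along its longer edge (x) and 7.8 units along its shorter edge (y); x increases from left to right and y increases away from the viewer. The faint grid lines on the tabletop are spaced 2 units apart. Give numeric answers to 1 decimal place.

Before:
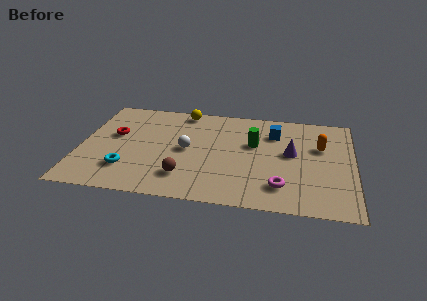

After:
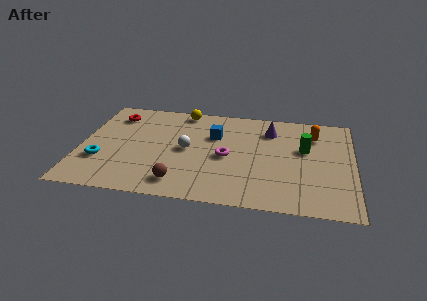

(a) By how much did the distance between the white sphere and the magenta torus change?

-3.0

Before: roughly 4.8 units apart; after: 1.8. That's 3.0 units closer together.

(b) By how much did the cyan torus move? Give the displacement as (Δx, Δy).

(-1.2, 0.5)

The cyan torus was at about (2.2, 2.0) and moved to about (1.0, 2.5).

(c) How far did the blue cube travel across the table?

2.8

The blue cube was near (8.7, 5.8) before and (6.0, 5.2) after, so it travelled √(2.7² + 0.6²) ≈ 2.8 units.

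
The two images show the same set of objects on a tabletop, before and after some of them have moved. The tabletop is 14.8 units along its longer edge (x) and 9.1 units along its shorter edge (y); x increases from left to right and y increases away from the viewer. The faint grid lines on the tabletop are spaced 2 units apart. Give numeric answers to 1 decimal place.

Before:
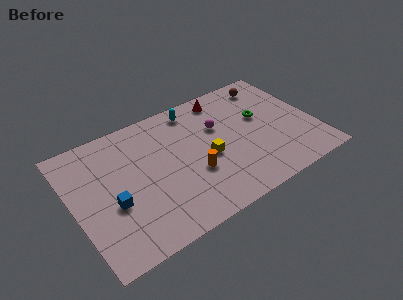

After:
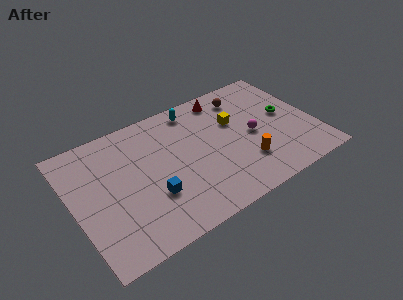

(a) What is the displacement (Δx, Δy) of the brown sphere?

(-1.7, -0.3)

The brown sphere started near (12.7, 7.7) and ended near (11.0, 7.4).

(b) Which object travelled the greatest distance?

the orange cylinder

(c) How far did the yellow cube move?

2.7

The yellow cube was near (8.1, 4.0) before and (10.1, 5.8) after, so it travelled √(2.0² + 1.8²) ≈ 2.7 units.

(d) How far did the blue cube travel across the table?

2.4

From (2.2, 3.6) to (4.5, 3.0), the blue cube covered √(2.3² + 0.6²) ≈ 2.4 units.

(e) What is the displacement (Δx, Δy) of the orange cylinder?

(3.1, -0.8)

The orange cylinder was at about (7.1, 3.3) and moved to about (10.2, 2.5).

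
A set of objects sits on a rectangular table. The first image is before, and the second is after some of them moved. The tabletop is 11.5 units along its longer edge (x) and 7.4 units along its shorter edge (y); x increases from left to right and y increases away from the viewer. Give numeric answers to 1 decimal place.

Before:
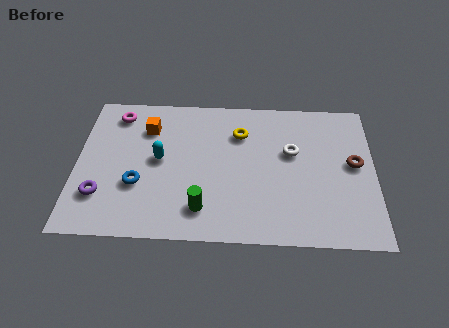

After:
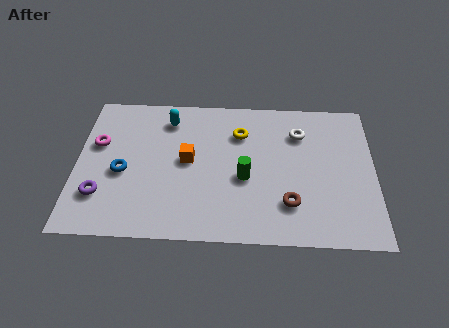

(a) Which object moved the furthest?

the brown torus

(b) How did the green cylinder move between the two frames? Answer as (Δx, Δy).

(1.6, 1.6)

The green cylinder was at about (4.9, 1.5) and moved to about (6.5, 3.1).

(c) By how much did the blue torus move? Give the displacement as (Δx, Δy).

(-0.6, 0.6)

The blue torus was at about (2.4, 2.6) and moved to about (1.8, 3.2).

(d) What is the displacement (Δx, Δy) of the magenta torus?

(-0.7, -1.6)

The magenta torus started near (1.5, 6.2) and ended near (0.8, 4.6).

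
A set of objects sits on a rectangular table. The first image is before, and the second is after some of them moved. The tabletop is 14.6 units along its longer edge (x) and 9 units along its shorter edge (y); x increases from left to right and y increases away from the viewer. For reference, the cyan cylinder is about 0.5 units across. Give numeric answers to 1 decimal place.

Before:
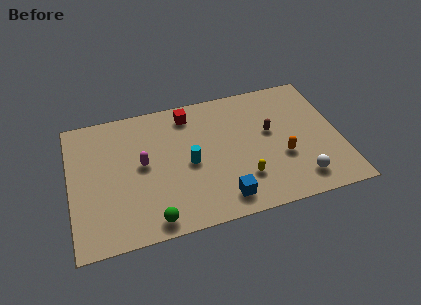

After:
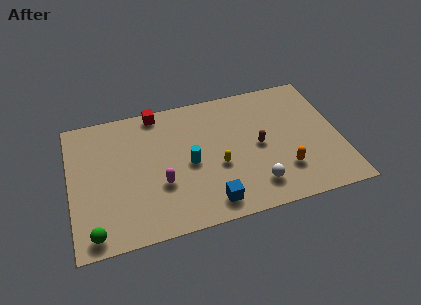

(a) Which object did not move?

the cyan cylinder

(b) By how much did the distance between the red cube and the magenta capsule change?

+1.1

Before: roughly 3.9 units apart; after: 5.0. That's 1.1 units further apart.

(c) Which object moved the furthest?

the green sphere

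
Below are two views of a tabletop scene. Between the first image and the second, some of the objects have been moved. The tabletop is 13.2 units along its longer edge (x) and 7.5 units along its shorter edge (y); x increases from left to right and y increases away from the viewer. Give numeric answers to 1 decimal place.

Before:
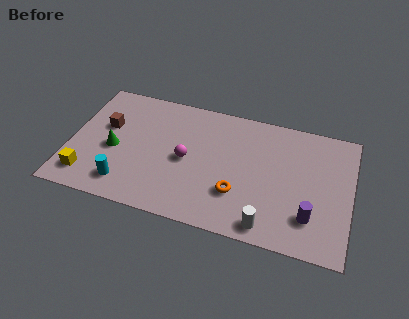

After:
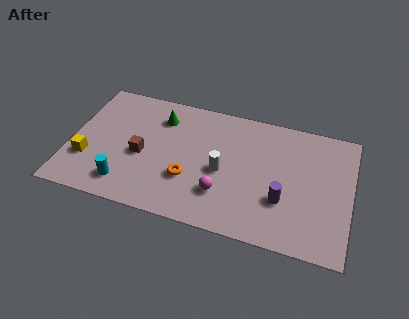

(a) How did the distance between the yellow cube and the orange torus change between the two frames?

-2.3

The distance was about 7.1 in the first image and 4.8 in the second, so they moved 2.3 units closer together.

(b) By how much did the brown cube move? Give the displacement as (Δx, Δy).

(1.8, -1.3)

The brown cube was at about (1.6, 4.6) and moved to about (3.4, 3.3).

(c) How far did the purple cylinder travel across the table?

1.4

From (11.4, 1.9) to (10.1, 2.5), the purple cylinder covered √(1.3² + 0.6²) ≈ 1.4 units.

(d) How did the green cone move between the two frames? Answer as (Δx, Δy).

(2.0, 2.5)

The green cone started near (2.1, 3.3) and ended near (4.1, 5.8).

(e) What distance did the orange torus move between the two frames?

2.3

The orange torus was near (8.0, 2.3) before and (5.7, 2.5) after, so it travelled √(2.3² + 0.2²) ≈ 2.3 units.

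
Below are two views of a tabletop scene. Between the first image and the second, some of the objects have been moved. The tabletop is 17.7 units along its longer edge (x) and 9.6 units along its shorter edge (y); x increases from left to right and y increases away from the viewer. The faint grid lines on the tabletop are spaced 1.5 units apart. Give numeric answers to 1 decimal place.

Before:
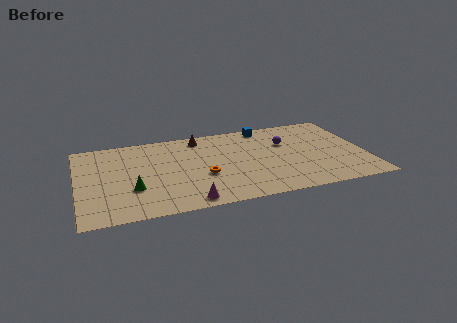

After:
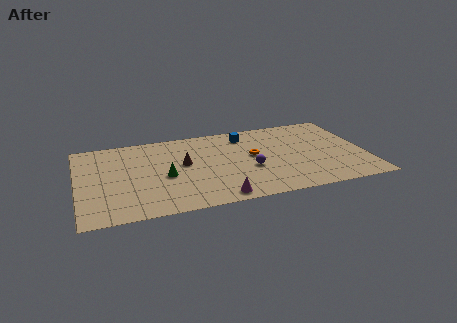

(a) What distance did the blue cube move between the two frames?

1.5

From (11.8, 8.6) to (10.5, 7.9), the blue cube covered √(1.3² + 0.7²) ≈ 1.5 units.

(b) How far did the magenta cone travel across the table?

1.8

From (6.5, 1.0) to (8.3, 1.0), the magenta cone covered √(1.8² + 0.0²) ≈ 1.8 units.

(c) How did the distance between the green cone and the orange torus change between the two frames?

+1.3

They were about 4.3 units apart before and 5.6 after — 1.3 units further apart.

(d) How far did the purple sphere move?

3.5

From (12.9, 6.3) to (10.5, 3.8), the purple sphere covered √(2.4² + 2.5²) ≈ 3.5 units.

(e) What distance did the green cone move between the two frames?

2.2

The green cone moved from about (3.3, 3.2) to (5.3, 4.2), a distance of √(2.0² + 1.0²) ≈ 2.2.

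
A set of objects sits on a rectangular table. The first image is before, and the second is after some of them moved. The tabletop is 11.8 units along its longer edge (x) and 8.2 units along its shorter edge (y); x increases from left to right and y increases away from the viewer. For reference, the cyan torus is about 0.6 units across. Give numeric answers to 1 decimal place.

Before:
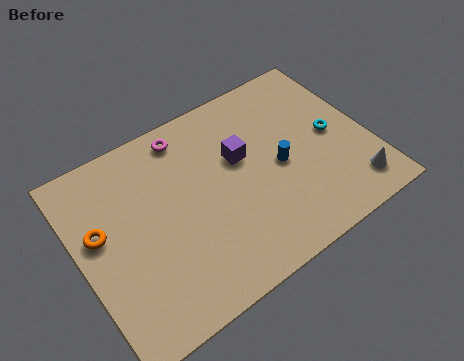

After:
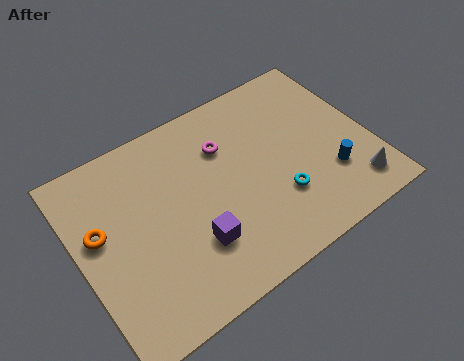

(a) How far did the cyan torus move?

3.1

The cyan torus moved from about (10.4, 4.1) to (7.8, 2.5), a distance of √(2.6² + 1.6²) ≈ 3.1.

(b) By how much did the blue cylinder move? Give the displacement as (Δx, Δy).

(1.8, -1.4)

The blue cylinder was at about (8.1, 3.8) and moved to about (9.9, 2.4).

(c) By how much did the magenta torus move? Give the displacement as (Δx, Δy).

(1.4, -1.3)

From the two frames, the magenta torus sits at roughly (4.8, 7.1) before and (6.2, 5.8) after.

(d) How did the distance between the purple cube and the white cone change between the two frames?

+1.1

They were about 5.4 units apart before and 6.5 after — 1.1 units further apart.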